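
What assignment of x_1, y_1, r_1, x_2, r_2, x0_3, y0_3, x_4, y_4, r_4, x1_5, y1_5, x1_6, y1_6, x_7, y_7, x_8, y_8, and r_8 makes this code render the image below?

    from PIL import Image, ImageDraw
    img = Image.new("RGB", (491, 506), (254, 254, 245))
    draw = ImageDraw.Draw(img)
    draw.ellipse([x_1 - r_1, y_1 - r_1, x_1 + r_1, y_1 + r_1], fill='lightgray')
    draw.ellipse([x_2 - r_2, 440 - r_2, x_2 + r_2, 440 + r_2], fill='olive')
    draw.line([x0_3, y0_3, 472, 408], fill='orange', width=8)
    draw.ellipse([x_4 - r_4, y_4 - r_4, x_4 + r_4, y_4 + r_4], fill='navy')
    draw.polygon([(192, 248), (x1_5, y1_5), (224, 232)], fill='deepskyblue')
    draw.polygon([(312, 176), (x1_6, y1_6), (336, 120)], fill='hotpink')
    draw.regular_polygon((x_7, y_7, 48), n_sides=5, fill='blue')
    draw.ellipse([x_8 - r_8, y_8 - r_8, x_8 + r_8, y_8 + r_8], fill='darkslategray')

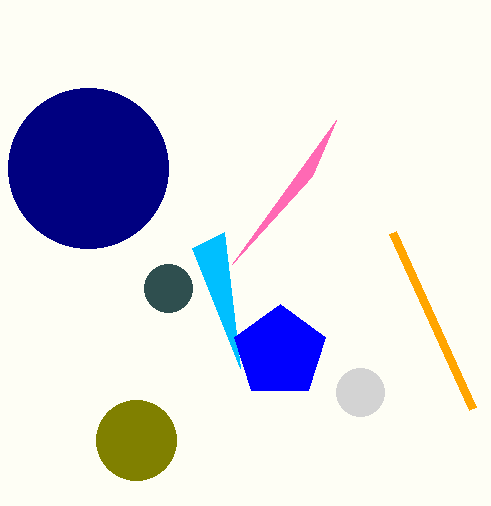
x_1 = 360, y_1 = 392, r_1 = 24, x_2 = 136, r_2 = 40, x0_3 = 392, y0_3 = 232, x_4 = 88, y_4 = 168, r_4 = 80, x1_5 = 240, y1_5 = 368, x1_6 = 232, y1_6 = 264, x_7 = 280, y_7 = 352, x_8 = 168, y_8 = 288, r_8 = 24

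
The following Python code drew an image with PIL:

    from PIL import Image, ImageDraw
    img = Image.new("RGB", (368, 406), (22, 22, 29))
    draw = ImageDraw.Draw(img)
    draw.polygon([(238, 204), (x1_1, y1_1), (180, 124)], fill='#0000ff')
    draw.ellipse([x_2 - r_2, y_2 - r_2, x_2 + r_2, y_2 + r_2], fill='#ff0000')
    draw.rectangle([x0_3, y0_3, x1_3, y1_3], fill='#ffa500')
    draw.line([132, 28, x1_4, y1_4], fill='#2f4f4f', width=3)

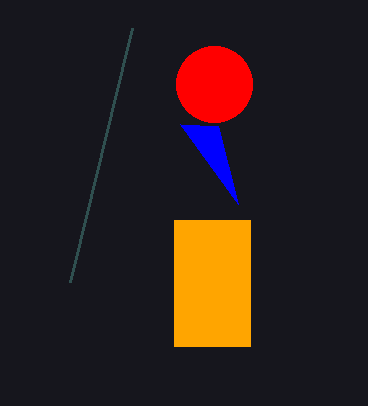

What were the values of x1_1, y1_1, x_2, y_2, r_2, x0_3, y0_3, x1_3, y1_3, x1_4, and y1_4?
x1_1 = 218
y1_1 = 126
x_2 = 214
y_2 = 84
r_2 = 38
x0_3 = 174
y0_3 = 220
x1_3 = 250
y1_3 = 346
x1_4 = 70
y1_4 = 282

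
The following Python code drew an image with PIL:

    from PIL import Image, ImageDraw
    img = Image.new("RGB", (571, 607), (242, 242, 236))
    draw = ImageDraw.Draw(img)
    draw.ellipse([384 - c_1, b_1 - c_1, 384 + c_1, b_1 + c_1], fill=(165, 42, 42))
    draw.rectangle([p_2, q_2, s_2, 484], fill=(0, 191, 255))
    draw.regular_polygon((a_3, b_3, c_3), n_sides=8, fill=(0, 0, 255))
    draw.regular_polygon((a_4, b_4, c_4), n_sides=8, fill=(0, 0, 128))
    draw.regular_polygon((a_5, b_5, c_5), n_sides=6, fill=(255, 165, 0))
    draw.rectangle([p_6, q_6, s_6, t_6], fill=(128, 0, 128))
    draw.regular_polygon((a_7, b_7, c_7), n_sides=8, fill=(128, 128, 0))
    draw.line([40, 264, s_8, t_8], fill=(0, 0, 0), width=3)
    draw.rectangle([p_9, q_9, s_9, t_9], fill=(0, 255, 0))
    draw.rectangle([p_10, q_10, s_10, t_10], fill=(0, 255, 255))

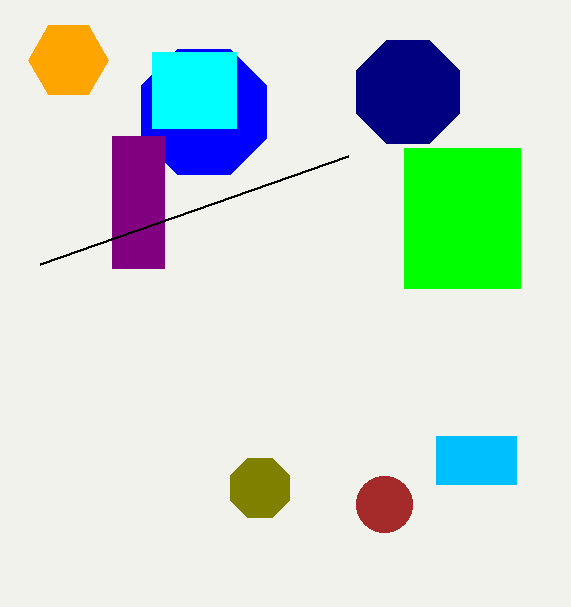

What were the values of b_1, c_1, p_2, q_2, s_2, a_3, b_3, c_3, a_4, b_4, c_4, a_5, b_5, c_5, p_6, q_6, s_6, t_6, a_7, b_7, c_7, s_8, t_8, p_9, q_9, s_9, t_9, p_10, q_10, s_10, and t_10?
b_1 = 504, c_1 = 28, p_2 = 436, q_2 = 436, s_2 = 516, a_3 = 204, b_3 = 112, c_3 = 68, a_4 = 408, b_4 = 92, c_4 = 56, a_5 = 68, b_5 = 60, c_5 = 40, p_6 = 112, q_6 = 136, s_6 = 164, t_6 = 268, a_7 = 260, b_7 = 488, c_7 = 32, s_8 = 348, t_8 = 156, p_9 = 404, q_9 = 148, s_9 = 520, t_9 = 288, p_10 = 152, q_10 = 52, s_10 = 236, t_10 = 128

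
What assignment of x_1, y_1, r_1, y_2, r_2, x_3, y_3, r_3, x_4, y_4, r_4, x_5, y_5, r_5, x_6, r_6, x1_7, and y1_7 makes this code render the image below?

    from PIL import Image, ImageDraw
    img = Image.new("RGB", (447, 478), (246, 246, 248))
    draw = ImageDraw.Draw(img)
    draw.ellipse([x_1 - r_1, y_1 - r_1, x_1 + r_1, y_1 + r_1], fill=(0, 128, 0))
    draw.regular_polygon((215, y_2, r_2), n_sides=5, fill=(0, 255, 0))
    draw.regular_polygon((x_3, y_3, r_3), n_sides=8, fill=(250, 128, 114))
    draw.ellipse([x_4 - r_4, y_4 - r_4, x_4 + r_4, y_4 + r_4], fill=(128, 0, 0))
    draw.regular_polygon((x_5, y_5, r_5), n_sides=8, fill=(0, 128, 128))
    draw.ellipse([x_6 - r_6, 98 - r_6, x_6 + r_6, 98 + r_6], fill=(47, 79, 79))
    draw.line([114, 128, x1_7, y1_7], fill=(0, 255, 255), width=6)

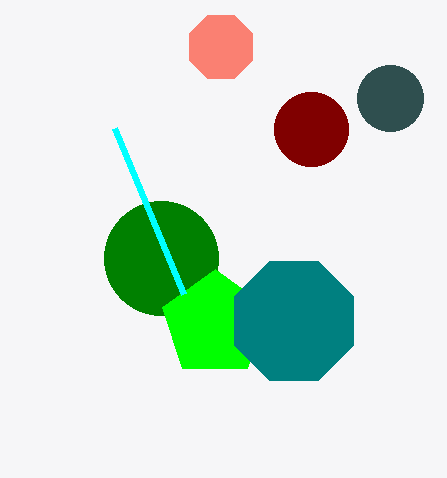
x_1 = 161; y_1 = 258; r_1 = 57; y_2 = 324; r_2 = 55; x_3 = 221; y_3 = 47; r_3 = 34; x_4 = 311; y_4 = 129; r_4 = 37; x_5 = 294; y_5 = 321; r_5 = 64; x_6 = 390; r_6 = 33; x1_7 = 183; y1_7 = 294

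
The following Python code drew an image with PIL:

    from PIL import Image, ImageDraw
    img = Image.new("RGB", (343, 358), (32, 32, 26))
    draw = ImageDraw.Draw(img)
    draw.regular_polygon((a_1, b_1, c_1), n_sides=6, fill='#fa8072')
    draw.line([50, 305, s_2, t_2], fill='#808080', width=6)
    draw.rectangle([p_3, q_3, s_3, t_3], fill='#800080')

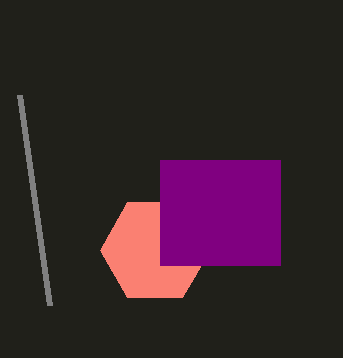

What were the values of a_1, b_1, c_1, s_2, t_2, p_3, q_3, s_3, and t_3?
a_1 = 155
b_1 = 250
c_1 = 55
s_2 = 20
t_2 = 95
p_3 = 160
q_3 = 160
s_3 = 280
t_3 = 265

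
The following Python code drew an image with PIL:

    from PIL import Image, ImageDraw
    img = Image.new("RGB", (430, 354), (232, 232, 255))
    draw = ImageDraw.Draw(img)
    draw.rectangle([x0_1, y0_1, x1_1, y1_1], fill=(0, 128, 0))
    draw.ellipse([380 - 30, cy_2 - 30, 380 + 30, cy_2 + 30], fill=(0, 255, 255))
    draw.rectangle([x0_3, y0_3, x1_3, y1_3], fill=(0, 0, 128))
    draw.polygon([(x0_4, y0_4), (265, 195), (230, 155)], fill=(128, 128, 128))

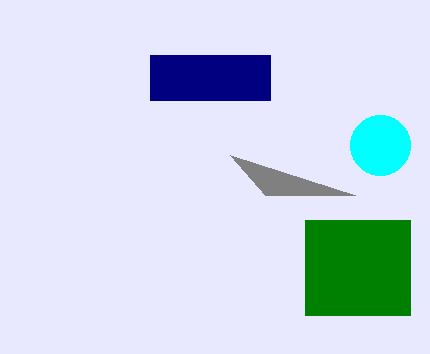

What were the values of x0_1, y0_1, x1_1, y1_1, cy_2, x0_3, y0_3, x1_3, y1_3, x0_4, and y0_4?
x0_1 = 305, y0_1 = 220, x1_1 = 410, y1_1 = 315, cy_2 = 145, x0_3 = 150, y0_3 = 55, x1_3 = 270, y1_3 = 100, x0_4 = 355, y0_4 = 195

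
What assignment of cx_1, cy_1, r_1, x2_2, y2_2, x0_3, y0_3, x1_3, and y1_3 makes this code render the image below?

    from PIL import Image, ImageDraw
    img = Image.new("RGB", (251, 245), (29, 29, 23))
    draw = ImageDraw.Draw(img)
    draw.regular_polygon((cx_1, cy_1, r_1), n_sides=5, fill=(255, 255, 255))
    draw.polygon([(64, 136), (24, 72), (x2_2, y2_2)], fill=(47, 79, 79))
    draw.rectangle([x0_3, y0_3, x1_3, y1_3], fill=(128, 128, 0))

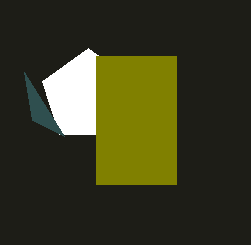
cx_1 = 88; cy_1 = 96; r_1 = 48; x2_2 = 32; y2_2 = 120; x0_3 = 96; y0_3 = 56; x1_3 = 176; y1_3 = 184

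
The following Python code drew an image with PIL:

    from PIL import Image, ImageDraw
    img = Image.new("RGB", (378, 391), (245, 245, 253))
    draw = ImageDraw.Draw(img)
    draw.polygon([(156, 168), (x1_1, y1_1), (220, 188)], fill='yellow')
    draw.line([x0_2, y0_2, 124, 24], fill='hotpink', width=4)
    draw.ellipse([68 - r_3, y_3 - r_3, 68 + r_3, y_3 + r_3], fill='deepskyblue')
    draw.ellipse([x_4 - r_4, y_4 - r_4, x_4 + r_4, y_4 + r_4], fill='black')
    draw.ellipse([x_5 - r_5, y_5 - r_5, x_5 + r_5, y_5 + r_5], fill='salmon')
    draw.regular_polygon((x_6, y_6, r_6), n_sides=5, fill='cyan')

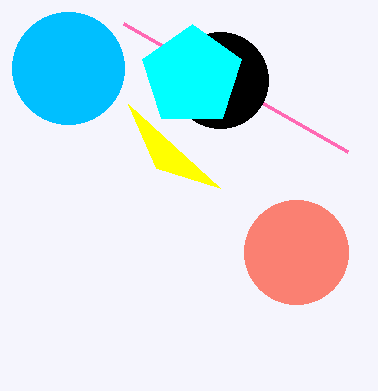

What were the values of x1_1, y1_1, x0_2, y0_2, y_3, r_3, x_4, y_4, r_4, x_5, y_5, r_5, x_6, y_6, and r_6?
x1_1 = 128; y1_1 = 104; x0_2 = 348; y0_2 = 152; y_3 = 68; r_3 = 56; x_4 = 220; y_4 = 80; r_4 = 48; x_5 = 296; y_5 = 252; r_5 = 52; x_6 = 192; y_6 = 76; r_6 = 52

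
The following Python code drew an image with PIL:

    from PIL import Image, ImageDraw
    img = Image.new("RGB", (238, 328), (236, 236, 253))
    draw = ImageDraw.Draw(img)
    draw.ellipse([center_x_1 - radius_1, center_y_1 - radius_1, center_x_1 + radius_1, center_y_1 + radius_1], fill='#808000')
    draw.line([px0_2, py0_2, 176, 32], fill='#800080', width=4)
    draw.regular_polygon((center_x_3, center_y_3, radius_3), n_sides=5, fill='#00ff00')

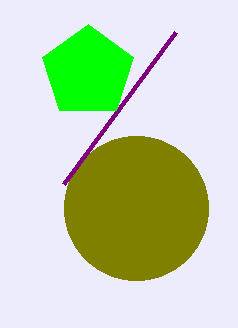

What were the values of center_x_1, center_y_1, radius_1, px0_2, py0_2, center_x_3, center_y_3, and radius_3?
center_x_1 = 136, center_y_1 = 208, radius_1 = 72, px0_2 = 64, py0_2 = 184, center_x_3 = 88, center_y_3 = 72, radius_3 = 48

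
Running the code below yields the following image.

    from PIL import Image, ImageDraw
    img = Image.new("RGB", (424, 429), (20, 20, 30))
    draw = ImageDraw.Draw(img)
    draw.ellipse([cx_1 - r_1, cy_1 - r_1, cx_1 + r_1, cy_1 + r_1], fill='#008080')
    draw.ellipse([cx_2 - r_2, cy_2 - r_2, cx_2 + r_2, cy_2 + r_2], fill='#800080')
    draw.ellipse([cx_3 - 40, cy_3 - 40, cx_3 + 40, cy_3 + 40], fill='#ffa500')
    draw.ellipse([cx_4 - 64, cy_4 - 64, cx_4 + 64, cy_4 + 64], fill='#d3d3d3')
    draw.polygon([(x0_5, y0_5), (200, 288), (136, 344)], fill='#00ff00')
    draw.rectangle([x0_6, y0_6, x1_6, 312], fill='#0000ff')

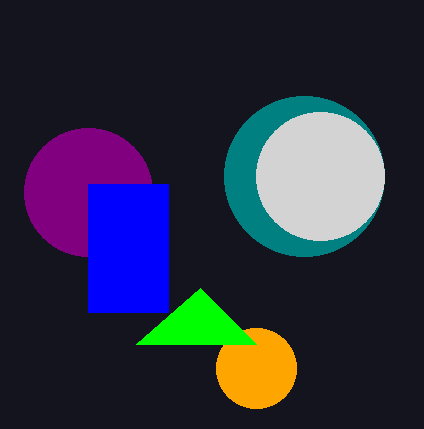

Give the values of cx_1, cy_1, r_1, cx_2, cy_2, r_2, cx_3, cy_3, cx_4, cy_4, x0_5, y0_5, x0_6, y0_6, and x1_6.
cx_1 = 304, cy_1 = 176, r_1 = 80, cx_2 = 88, cy_2 = 192, r_2 = 64, cx_3 = 256, cy_3 = 368, cx_4 = 320, cy_4 = 176, x0_5 = 256, y0_5 = 344, x0_6 = 88, y0_6 = 184, x1_6 = 168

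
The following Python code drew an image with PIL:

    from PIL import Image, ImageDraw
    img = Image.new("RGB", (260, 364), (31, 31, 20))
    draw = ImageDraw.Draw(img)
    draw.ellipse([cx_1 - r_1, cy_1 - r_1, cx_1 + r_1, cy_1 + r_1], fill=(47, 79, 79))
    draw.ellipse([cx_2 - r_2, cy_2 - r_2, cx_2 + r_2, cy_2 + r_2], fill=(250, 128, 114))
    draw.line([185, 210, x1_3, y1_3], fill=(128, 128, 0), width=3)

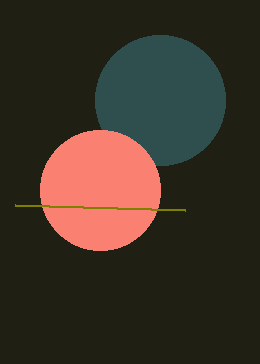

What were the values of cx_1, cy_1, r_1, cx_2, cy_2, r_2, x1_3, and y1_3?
cx_1 = 160; cy_1 = 100; r_1 = 65; cx_2 = 100; cy_2 = 190; r_2 = 60; x1_3 = 15; y1_3 = 205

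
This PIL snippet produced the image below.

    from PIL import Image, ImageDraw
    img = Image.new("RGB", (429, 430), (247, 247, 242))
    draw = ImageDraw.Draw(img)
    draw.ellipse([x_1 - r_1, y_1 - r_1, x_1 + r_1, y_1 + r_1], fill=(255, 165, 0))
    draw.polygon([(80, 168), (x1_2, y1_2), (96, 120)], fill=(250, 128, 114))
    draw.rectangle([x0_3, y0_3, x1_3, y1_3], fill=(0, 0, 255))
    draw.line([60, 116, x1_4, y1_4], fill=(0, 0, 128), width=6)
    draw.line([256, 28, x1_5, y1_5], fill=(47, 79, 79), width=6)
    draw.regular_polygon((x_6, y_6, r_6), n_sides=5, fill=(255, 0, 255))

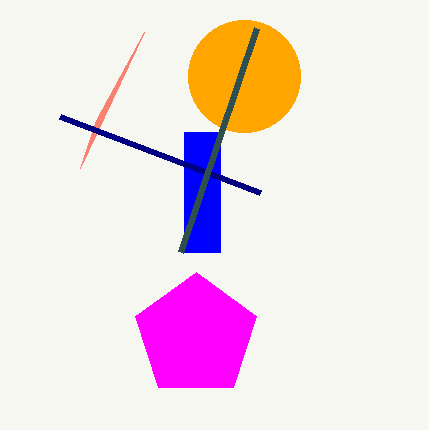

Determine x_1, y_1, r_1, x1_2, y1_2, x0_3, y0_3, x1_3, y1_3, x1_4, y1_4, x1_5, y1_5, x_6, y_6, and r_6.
x_1 = 244; y_1 = 76; r_1 = 56; x1_2 = 144; y1_2 = 32; x0_3 = 184; y0_3 = 132; x1_3 = 220; y1_3 = 252; x1_4 = 260; y1_4 = 192; x1_5 = 180; y1_5 = 252; x_6 = 196; y_6 = 336; r_6 = 64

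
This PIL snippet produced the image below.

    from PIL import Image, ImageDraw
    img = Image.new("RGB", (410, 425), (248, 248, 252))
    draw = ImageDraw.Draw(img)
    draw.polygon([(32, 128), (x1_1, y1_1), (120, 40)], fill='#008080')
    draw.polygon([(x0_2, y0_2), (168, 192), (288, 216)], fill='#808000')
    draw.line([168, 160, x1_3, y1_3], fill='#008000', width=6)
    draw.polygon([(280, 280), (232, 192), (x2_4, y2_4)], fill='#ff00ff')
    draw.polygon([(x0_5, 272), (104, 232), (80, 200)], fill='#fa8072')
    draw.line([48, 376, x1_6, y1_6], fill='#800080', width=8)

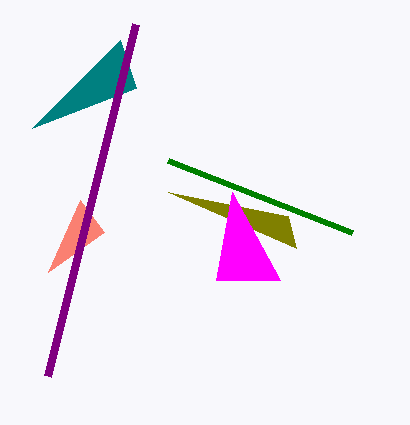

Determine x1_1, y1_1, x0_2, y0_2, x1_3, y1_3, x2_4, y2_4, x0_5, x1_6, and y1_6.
x1_1 = 136; y1_1 = 88; x0_2 = 296; y0_2 = 248; x1_3 = 352; y1_3 = 232; x2_4 = 216; y2_4 = 280; x0_5 = 48; x1_6 = 136; y1_6 = 24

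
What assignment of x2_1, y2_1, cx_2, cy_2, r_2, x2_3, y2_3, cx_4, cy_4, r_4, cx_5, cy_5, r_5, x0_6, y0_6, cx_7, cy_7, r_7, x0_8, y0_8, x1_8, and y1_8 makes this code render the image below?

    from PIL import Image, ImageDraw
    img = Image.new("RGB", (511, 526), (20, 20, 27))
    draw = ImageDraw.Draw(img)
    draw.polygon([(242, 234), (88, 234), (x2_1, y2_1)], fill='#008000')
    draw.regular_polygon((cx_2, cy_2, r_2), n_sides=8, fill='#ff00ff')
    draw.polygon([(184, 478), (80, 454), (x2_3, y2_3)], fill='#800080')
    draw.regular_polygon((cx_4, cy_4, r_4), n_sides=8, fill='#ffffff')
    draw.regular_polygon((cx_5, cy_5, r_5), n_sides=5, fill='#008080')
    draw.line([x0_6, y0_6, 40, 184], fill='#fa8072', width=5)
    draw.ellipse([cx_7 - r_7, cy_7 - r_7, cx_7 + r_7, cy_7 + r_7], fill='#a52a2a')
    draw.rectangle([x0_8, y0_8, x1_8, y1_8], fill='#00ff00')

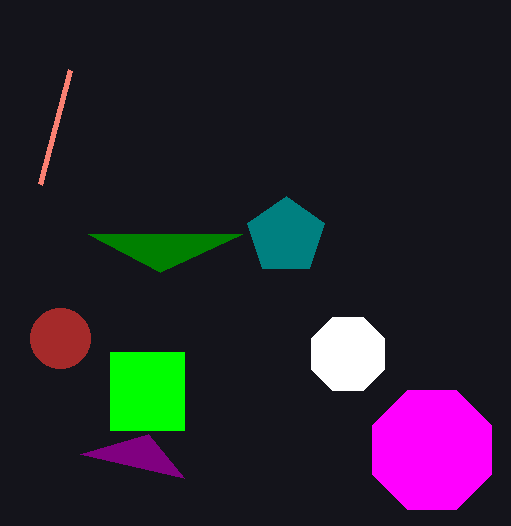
x2_1 = 160
y2_1 = 272
cx_2 = 432
cy_2 = 450
r_2 = 64
x2_3 = 148
y2_3 = 434
cx_4 = 348
cy_4 = 354
r_4 = 40
cx_5 = 286
cy_5 = 236
r_5 = 40
x0_6 = 70
y0_6 = 70
cx_7 = 60
cy_7 = 338
r_7 = 30
x0_8 = 110
y0_8 = 352
x1_8 = 184
y1_8 = 430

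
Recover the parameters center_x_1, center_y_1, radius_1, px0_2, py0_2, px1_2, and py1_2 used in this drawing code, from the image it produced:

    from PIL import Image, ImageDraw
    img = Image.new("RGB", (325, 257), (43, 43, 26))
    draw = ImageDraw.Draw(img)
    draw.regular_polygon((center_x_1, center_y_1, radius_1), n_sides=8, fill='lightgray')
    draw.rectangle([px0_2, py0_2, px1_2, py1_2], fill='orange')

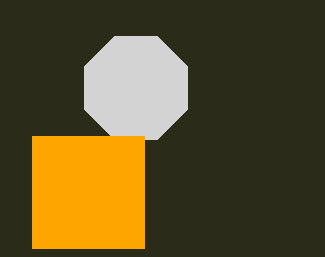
center_x_1 = 136, center_y_1 = 88, radius_1 = 56, px0_2 = 32, py0_2 = 136, px1_2 = 144, py1_2 = 248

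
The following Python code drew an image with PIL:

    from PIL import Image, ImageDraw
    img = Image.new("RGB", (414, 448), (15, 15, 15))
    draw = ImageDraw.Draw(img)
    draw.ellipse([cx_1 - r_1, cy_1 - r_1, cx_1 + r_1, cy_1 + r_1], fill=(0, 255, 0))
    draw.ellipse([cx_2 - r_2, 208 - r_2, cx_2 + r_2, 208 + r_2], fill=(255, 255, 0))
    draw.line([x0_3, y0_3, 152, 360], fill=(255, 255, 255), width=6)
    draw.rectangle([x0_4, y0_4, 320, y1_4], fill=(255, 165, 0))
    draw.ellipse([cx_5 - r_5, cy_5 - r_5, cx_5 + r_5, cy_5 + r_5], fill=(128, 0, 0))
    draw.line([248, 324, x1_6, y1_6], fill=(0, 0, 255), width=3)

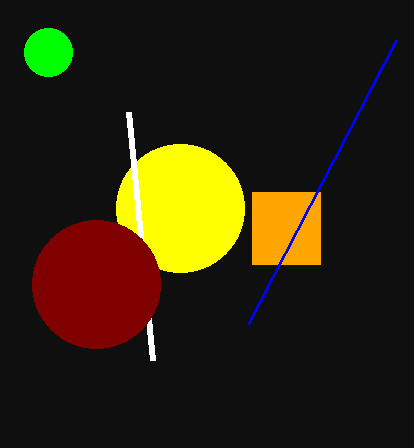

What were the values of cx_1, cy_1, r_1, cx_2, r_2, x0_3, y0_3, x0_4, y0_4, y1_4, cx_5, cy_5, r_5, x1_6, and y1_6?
cx_1 = 48, cy_1 = 52, r_1 = 24, cx_2 = 180, r_2 = 64, x0_3 = 128, y0_3 = 112, x0_4 = 252, y0_4 = 192, y1_4 = 264, cx_5 = 96, cy_5 = 284, r_5 = 64, x1_6 = 396, y1_6 = 40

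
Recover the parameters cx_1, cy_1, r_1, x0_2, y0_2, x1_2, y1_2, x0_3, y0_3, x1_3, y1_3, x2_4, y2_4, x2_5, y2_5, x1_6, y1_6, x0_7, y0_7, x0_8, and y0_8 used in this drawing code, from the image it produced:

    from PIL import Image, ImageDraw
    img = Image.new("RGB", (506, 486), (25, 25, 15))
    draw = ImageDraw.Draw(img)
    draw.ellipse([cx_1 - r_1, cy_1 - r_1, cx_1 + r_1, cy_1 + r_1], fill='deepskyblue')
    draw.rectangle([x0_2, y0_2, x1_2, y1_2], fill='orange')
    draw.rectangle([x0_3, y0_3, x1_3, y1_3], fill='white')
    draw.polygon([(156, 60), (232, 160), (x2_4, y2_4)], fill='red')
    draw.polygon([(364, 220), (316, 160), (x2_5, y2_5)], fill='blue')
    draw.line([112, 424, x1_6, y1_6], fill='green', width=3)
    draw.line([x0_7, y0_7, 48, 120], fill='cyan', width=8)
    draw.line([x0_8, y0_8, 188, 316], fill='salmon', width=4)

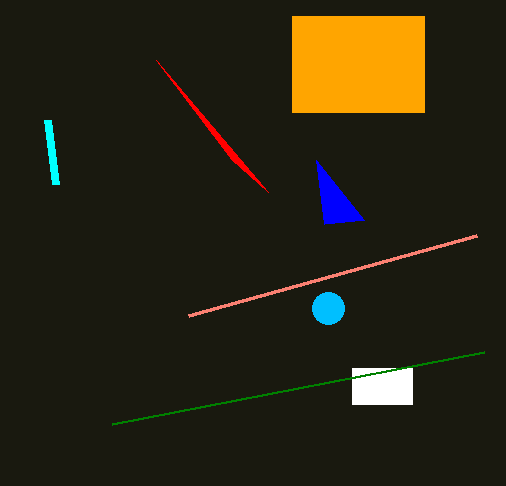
cx_1 = 328; cy_1 = 308; r_1 = 16; x0_2 = 292; y0_2 = 16; x1_2 = 424; y1_2 = 112; x0_3 = 352; y0_3 = 368; x1_3 = 412; y1_3 = 404; x2_4 = 268; y2_4 = 192; x2_5 = 324; y2_5 = 224; x1_6 = 484; y1_6 = 352; x0_7 = 56; y0_7 = 184; x0_8 = 476; y0_8 = 236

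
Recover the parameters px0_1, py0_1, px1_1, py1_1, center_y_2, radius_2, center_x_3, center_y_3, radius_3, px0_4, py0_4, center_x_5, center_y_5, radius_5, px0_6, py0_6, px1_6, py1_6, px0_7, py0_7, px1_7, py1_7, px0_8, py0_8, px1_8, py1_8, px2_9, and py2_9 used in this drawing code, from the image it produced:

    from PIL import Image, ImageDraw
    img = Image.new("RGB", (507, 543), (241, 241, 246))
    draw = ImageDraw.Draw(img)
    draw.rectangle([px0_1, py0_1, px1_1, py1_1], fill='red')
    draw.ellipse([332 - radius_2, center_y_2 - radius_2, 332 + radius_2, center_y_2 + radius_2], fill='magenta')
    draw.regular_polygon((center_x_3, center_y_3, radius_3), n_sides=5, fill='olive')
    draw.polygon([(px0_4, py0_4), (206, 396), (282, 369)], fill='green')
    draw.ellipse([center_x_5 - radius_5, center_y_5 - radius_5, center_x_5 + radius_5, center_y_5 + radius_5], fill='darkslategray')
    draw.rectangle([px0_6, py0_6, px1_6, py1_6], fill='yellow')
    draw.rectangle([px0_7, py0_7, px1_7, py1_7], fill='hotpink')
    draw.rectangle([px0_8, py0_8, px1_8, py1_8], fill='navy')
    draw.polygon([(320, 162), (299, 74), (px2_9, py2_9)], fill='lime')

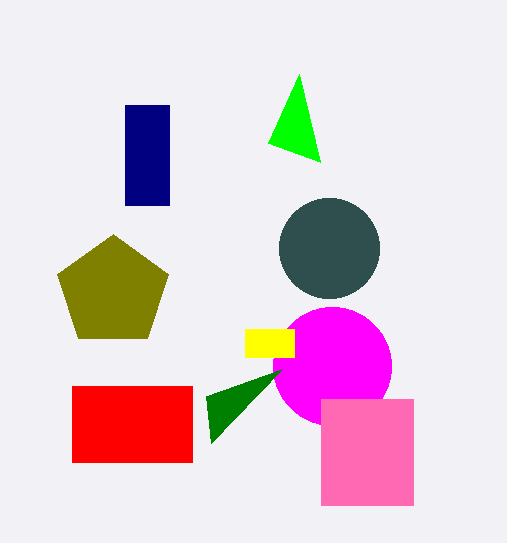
px0_1 = 72, py0_1 = 386, px1_1 = 192, py1_1 = 462, center_y_2 = 366, radius_2 = 59, center_x_3 = 113, center_y_3 = 292, radius_3 = 58, px0_4 = 211, py0_4 = 443, center_x_5 = 329, center_y_5 = 248, radius_5 = 50, px0_6 = 245, py0_6 = 329, px1_6 = 294, py1_6 = 357, px0_7 = 321, py0_7 = 399, px1_7 = 413, py1_7 = 505, px0_8 = 125, py0_8 = 105, px1_8 = 169, py1_8 = 205, px2_9 = 268, py2_9 = 143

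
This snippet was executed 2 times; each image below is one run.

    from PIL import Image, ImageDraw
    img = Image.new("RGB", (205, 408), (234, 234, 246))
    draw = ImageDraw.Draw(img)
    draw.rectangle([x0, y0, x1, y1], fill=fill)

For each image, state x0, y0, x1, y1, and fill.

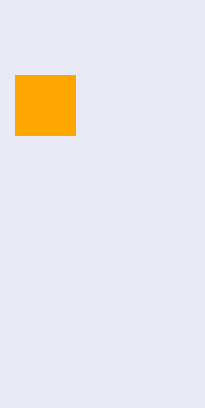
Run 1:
x0 = 15; y0 = 75; x1 = 75; y1 = 135; fill = 'orange'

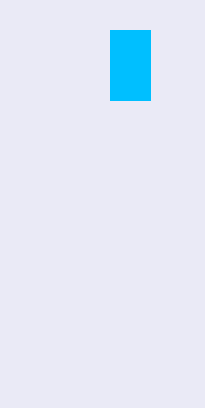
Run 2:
x0 = 110
y0 = 30
x1 = 150
y1 = 100
fill = 'deepskyblue'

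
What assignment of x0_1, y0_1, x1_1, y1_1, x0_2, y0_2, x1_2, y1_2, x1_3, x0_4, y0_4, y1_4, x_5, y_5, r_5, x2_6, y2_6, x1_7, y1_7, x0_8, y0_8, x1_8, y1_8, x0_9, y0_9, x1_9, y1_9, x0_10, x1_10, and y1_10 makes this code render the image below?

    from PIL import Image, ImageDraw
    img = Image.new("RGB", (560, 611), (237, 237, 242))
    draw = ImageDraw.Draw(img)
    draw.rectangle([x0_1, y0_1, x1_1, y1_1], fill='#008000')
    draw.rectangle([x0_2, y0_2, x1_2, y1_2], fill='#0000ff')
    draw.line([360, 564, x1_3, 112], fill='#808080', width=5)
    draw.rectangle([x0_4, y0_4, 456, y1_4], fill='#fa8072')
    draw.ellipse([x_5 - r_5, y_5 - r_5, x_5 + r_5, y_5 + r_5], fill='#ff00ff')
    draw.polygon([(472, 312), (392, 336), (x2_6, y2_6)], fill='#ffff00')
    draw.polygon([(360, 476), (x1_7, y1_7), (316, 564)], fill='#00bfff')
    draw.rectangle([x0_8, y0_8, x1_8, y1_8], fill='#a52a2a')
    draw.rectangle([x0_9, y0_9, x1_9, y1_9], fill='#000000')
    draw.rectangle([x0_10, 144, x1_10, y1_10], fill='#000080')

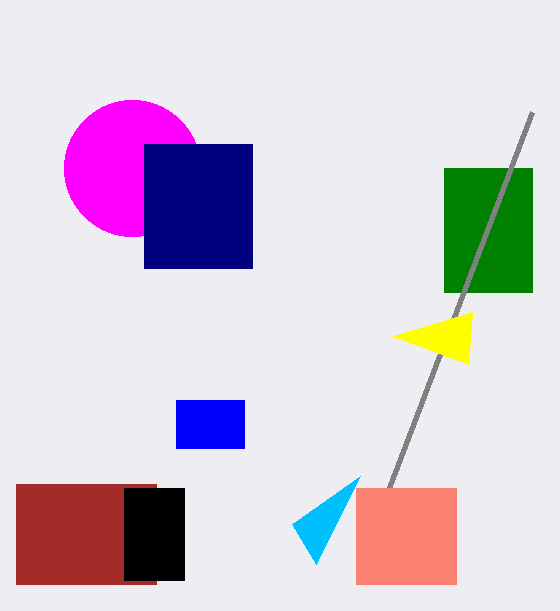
x0_1 = 444; y0_1 = 168; x1_1 = 532; y1_1 = 292; x0_2 = 176; y0_2 = 400; x1_2 = 244; y1_2 = 448; x1_3 = 532; x0_4 = 356; y0_4 = 488; y1_4 = 584; x_5 = 132; y_5 = 168; r_5 = 68; x2_6 = 468; y2_6 = 364; x1_7 = 292; y1_7 = 524; x0_8 = 16; y0_8 = 484; x1_8 = 156; y1_8 = 584; x0_9 = 124; y0_9 = 488; x1_9 = 184; y1_9 = 580; x0_10 = 144; x1_10 = 252; y1_10 = 268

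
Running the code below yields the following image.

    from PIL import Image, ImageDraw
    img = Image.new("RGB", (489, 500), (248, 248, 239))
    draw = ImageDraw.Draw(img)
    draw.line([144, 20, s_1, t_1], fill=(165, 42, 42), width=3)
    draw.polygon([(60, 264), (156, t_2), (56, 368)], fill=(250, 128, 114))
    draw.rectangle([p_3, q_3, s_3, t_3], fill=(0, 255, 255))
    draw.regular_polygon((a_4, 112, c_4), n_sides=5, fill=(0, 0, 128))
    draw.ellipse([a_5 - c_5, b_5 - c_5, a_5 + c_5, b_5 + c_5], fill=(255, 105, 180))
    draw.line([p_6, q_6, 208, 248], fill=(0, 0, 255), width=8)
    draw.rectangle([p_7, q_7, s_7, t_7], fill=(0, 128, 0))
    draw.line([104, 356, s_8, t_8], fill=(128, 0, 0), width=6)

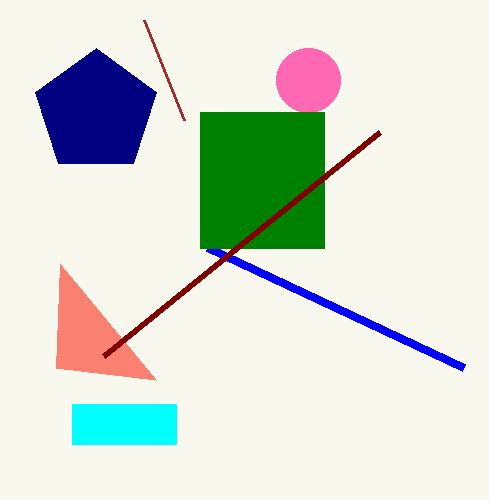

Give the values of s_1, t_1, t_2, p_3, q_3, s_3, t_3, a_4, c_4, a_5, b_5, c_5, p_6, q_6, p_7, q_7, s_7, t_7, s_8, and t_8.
s_1 = 184
t_1 = 120
t_2 = 380
p_3 = 72
q_3 = 404
s_3 = 176
t_3 = 444
a_4 = 96
c_4 = 64
a_5 = 308
b_5 = 80
c_5 = 32
p_6 = 464
q_6 = 368
p_7 = 200
q_7 = 112
s_7 = 324
t_7 = 248
s_8 = 380
t_8 = 132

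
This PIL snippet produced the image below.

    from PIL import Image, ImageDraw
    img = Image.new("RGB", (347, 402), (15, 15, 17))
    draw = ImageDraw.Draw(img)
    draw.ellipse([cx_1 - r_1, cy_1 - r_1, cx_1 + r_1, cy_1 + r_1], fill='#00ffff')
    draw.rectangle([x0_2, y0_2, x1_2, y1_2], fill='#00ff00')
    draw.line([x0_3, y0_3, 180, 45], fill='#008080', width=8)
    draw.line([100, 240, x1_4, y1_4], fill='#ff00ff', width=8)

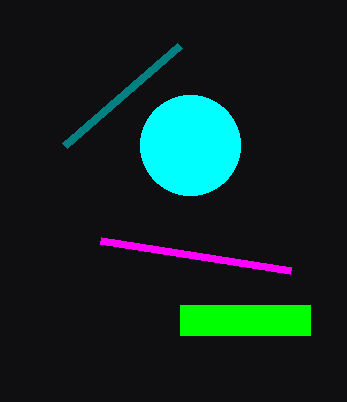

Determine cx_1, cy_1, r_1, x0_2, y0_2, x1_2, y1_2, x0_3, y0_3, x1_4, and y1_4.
cx_1 = 190
cy_1 = 145
r_1 = 50
x0_2 = 180
y0_2 = 305
x1_2 = 310
y1_2 = 335
x0_3 = 65
y0_3 = 145
x1_4 = 290
y1_4 = 270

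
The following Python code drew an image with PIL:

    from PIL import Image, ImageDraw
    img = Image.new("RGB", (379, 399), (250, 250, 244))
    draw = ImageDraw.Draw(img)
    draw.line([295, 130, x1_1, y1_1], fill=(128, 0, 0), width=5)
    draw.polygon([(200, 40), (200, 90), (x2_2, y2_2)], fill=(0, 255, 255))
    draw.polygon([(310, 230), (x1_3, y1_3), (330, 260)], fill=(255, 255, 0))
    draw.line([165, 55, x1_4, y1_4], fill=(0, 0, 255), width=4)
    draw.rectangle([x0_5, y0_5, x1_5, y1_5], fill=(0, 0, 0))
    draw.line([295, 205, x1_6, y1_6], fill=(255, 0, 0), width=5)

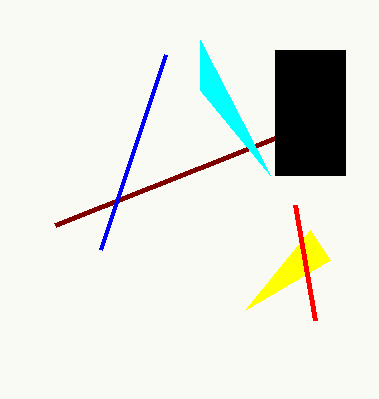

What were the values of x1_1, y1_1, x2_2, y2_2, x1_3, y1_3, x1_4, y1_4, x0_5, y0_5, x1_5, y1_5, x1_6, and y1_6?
x1_1 = 55; y1_1 = 225; x2_2 = 270; y2_2 = 175; x1_3 = 245; y1_3 = 310; x1_4 = 100; y1_4 = 250; x0_5 = 275; y0_5 = 50; x1_5 = 345; y1_5 = 175; x1_6 = 315; y1_6 = 320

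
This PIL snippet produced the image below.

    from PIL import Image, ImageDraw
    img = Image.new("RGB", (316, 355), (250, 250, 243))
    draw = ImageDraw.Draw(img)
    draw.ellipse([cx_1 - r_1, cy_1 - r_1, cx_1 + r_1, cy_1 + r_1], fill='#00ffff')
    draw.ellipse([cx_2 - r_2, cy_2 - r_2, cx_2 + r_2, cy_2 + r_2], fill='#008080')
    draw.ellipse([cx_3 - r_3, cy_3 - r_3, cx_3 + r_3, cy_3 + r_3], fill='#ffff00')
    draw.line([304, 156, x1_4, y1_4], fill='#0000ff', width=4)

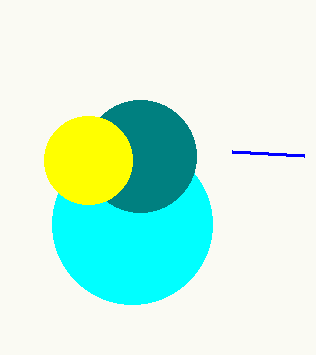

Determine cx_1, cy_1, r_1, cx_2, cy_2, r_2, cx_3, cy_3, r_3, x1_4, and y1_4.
cx_1 = 132; cy_1 = 224; r_1 = 80; cx_2 = 140; cy_2 = 156; r_2 = 56; cx_3 = 88; cy_3 = 160; r_3 = 44; x1_4 = 232; y1_4 = 152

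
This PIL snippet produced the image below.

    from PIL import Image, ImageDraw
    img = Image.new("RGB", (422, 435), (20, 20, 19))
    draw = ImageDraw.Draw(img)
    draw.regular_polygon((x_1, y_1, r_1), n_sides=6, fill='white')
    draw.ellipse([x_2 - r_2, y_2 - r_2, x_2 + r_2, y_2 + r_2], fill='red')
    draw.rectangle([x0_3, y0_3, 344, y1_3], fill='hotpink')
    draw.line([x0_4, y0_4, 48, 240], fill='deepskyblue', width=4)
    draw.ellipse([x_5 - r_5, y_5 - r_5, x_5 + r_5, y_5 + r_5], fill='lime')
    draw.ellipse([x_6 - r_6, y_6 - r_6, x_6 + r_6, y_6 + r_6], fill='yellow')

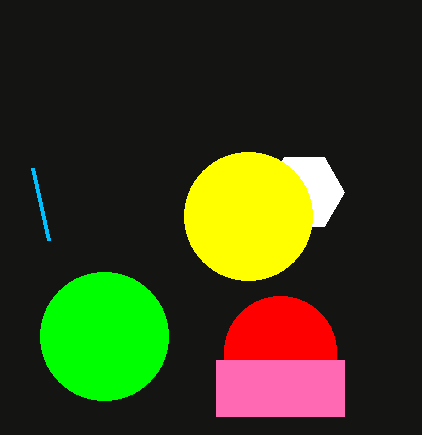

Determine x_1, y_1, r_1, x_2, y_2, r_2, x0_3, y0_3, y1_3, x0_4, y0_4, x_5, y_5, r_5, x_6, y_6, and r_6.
x_1 = 304, y_1 = 192, r_1 = 40, x_2 = 280, y_2 = 352, r_2 = 56, x0_3 = 216, y0_3 = 360, y1_3 = 416, x0_4 = 32, y0_4 = 168, x_5 = 104, y_5 = 336, r_5 = 64, x_6 = 248, y_6 = 216, r_6 = 64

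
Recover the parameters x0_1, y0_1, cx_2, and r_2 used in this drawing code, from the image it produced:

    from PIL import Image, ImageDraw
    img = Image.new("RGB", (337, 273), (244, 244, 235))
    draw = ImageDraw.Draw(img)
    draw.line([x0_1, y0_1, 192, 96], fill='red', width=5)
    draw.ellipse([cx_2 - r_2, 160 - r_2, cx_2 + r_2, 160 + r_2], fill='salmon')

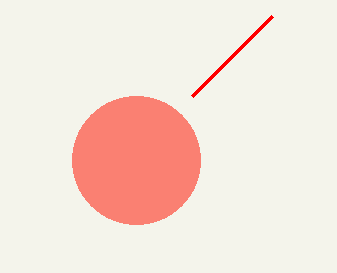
x0_1 = 272; y0_1 = 16; cx_2 = 136; r_2 = 64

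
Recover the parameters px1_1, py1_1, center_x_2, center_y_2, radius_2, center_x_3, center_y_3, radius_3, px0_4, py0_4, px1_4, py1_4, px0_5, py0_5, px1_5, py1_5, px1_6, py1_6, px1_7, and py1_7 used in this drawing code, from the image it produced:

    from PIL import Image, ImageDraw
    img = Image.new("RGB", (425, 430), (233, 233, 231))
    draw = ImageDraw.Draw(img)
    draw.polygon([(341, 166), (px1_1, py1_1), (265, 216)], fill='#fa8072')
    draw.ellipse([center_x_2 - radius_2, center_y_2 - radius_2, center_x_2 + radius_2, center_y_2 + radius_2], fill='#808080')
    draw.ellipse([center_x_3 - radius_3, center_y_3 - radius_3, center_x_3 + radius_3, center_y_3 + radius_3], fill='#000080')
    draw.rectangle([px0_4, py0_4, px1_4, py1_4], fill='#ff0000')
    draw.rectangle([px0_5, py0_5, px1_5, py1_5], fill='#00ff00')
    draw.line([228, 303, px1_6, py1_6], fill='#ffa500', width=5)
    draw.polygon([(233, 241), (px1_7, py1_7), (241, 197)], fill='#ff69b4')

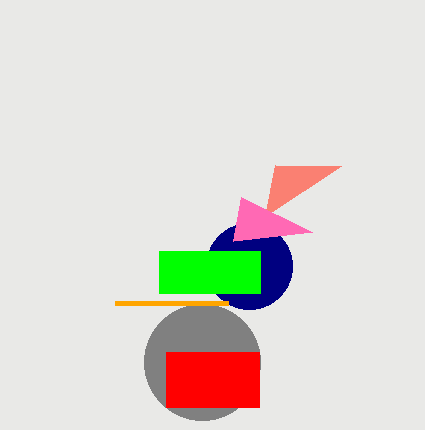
px1_1 = 275, py1_1 = 165, center_x_2 = 202, center_y_2 = 362, radius_2 = 58, center_x_3 = 249, center_y_3 = 266, radius_3 = 43, px0_4 = 166, py0_4 = 352, px1_4 = 259, py1_4 = 407, px0_5 = 159, py0_5 = 251, px1_5 = 260, py1_5 = 293, px1_6 = 115, py1_6 = 303, px1_7 = 312, py1_7 = 232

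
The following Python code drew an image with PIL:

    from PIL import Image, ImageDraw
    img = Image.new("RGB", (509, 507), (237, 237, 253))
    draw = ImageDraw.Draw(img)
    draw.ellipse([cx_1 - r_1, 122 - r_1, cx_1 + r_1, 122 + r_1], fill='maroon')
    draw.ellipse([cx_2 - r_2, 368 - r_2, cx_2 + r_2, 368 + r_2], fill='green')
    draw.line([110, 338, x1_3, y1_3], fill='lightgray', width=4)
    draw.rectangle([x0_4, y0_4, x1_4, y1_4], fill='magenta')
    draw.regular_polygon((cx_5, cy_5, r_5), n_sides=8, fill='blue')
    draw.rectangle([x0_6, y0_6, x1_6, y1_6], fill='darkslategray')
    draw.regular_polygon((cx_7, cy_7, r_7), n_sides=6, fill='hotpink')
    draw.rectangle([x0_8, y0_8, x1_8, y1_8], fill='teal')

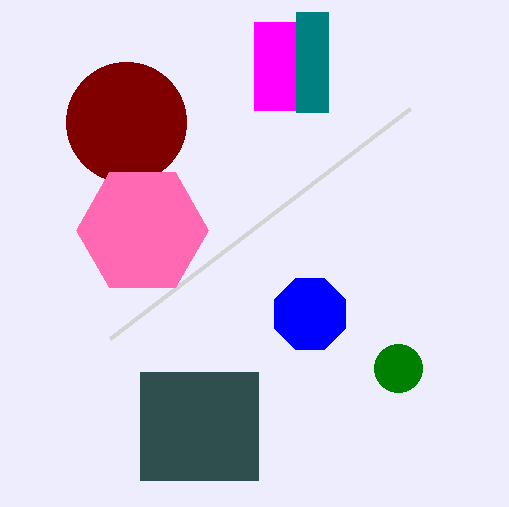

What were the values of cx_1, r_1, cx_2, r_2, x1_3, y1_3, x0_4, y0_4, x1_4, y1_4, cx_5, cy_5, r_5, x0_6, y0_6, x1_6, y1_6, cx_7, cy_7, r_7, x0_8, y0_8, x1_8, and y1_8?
cx_1 = 126
r_1 = 60
cx_2 = 398
r_2 = 24
x1_3 = 410
y1_3 = 108
x0_4 = 254
y0_4 = 22
x1_4 = 296
y1_4 = 110
cx_5 = 310
cy_5 = 314
r_5 = 38
x0_6 = 140
y0_6 = 372
x1_6 = 258
y1_6 = 480
cx_7 = 142
cy_7 = 230
r_7 = 66
x0_8 = 296
y0_8 = 12
x1_8 = 328
y1_8 = 112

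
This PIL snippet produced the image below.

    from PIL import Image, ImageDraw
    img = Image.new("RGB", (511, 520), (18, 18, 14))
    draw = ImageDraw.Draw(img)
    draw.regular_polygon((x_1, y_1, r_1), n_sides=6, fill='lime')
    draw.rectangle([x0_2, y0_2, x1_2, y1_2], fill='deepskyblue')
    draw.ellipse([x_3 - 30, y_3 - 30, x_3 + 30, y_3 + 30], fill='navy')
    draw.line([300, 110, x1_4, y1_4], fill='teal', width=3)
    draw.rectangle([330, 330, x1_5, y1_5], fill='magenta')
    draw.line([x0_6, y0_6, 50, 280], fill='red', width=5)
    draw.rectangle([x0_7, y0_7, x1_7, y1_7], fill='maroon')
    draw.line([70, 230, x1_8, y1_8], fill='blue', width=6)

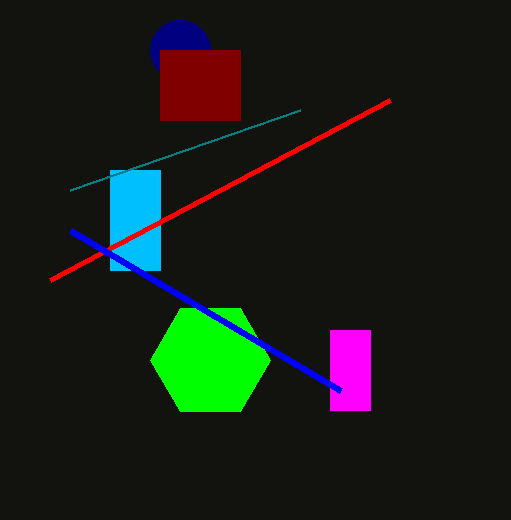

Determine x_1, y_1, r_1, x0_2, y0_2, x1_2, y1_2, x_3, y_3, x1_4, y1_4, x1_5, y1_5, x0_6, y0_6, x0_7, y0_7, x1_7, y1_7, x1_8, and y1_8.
x_1 = 210, y_1 = 360, r_1 = 60, x0_2 = 110, y0_2 = 170, x1_2 = 160, y1_2 = 270, x_3 = 180, y_3 = 50, x1_4 = 70, y1_4 = 190, x1_5 = 370, y1_5 = 410, x0_6 = 390, y0_6 = 100, x0_7 = 160, y0_7 = 50, x1_7 = 240, y1_7 = 120, x1_8 = 340, y1_8 = 390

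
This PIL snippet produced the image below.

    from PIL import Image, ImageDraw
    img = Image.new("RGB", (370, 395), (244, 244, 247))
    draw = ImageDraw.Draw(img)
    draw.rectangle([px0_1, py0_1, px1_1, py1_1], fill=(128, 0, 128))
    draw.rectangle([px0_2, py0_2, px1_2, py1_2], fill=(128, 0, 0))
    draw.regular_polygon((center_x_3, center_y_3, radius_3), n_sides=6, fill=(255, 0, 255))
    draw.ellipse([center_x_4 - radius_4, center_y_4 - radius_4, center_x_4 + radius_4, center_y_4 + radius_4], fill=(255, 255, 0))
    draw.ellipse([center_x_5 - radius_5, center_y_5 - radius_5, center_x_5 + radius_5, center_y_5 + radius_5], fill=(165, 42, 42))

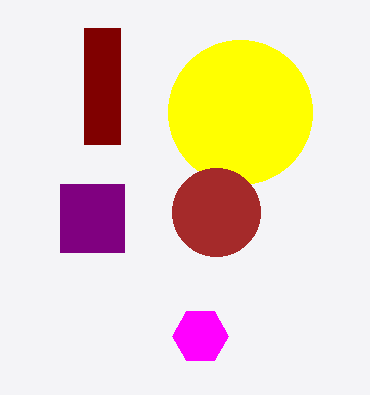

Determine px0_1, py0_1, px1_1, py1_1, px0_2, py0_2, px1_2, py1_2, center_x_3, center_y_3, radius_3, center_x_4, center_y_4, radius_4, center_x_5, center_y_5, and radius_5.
px0_1 = 60; py0_1 = 184; px1_1 = 124; py1_1 = 252; px0_2 = 84; py0_2 = 28; px1_2 = 120; py1_2 = 144; center_x_3 = 200; center_y_3 = 336; radius_3 = 28; center_x_4 = 240; center_y_4 = 112; radius_4 = 72; center_x_5 = 216; center_y_5 = 212; radius_5 = 44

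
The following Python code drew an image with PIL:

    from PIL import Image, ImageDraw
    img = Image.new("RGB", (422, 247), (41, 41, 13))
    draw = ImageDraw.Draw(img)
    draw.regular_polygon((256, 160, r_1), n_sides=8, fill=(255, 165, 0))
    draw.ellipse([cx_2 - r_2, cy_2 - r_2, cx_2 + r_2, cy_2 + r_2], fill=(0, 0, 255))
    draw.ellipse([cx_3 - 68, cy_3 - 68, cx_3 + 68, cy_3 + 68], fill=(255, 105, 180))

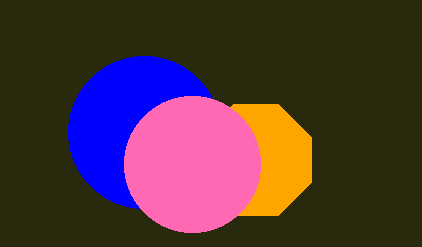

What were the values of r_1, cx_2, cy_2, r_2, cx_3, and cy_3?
r_1 = 60
cx_2 = 144
cy_2 = 132
r_2 = 76
cx_3 = 192
cy_3 = 164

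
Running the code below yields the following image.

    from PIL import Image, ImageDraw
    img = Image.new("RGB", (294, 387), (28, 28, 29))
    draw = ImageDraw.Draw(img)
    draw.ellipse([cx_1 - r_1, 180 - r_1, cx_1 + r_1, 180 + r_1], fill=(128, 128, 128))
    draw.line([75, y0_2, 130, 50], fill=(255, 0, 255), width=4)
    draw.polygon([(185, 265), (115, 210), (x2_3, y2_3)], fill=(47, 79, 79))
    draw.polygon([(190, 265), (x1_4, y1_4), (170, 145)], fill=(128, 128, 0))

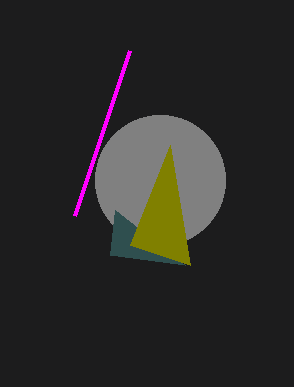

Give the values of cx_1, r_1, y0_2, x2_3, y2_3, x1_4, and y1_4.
cx_1 = 160; r_1 = 65; y0_2 = 215; x2_3 = 110; y2_3 = 255; x1_4 = 130; y1_4 = 245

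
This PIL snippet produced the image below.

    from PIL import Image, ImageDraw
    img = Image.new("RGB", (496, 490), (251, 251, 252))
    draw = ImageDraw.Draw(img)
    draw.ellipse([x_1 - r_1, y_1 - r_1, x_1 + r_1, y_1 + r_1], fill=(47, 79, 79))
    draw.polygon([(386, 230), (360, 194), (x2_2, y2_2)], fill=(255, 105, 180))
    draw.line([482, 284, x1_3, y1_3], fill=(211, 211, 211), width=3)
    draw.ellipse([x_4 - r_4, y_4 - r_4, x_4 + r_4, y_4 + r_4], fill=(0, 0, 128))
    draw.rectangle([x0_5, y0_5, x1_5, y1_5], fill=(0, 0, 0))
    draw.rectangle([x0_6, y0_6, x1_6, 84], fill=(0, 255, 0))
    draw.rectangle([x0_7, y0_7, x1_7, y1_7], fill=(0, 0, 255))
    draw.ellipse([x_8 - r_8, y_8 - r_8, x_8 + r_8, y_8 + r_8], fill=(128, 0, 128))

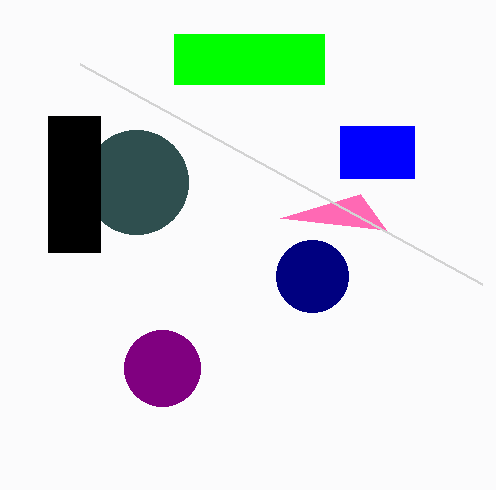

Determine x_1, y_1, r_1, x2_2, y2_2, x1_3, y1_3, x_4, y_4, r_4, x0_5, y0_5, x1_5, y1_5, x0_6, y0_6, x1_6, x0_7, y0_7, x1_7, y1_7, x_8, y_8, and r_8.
x_1 = 136
y_1 = 182
r_1 = 52
x2_2 = 280
y2_2 = 218
x1_3 = 80
y1_3 = 64
x_4 = 312
y_4 = 276
r_4 = 36
x0_5 = 48
y0_5 = 116
x1_5 = 100
y1_5 = 252
x0_6 = 174
y0_6 = 34
x1_6 = 324
x0_7 = 340
y0_7 = 126
x1_7 = 414
y1_7 = 178
x_8 = 162
y_8 = 368
r_8 = 38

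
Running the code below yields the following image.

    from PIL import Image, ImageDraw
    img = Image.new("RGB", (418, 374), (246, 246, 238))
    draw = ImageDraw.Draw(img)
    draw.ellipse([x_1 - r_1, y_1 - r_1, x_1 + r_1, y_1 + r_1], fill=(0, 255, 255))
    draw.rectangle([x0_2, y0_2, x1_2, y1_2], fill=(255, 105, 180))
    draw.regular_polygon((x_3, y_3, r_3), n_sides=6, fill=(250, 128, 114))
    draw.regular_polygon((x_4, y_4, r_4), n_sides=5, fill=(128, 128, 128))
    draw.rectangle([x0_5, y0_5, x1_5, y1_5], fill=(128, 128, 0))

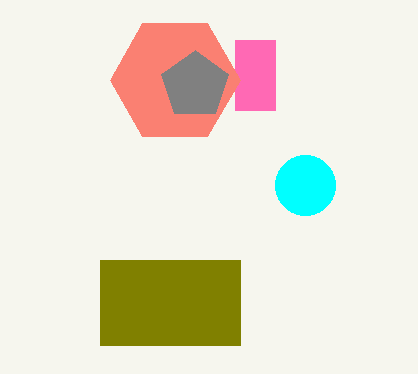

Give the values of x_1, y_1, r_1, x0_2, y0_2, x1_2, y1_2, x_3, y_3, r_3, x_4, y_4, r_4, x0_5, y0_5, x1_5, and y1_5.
x_1 = 305; y_1 = 185; r_1 = 30; x0_2 = 235; y0_2 = 40; x1_2 = 275; y1_2 = 110; x_3 = 175; y_3 = 80; r_3 = 65; x_4 = 195; y_4 = 85; r_4 = 35; x0_5 = 100; y0_5 = 260; x1_5 = 240; y1_5 = 345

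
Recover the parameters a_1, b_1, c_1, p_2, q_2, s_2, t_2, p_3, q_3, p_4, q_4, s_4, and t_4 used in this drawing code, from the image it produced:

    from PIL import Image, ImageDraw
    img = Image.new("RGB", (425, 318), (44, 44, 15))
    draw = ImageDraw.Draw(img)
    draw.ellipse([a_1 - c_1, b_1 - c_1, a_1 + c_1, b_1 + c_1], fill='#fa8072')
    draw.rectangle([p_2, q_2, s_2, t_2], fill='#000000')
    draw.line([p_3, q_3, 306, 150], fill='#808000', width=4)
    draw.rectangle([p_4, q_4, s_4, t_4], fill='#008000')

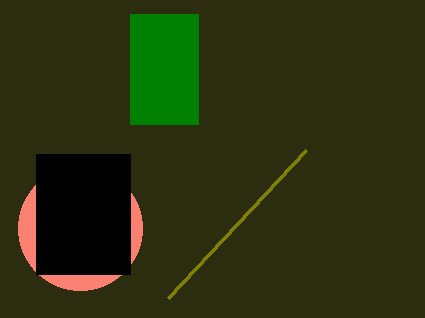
a_1 = 80
b_1 = 228
c_1 = 62
p_2 = 36
q_2 = 154
s_2 = 130
t_2 = 274
p_3 = 168
q_3 = 298
p_4 = 130
q_4 = 14
s_4 = 198
t_4 = 124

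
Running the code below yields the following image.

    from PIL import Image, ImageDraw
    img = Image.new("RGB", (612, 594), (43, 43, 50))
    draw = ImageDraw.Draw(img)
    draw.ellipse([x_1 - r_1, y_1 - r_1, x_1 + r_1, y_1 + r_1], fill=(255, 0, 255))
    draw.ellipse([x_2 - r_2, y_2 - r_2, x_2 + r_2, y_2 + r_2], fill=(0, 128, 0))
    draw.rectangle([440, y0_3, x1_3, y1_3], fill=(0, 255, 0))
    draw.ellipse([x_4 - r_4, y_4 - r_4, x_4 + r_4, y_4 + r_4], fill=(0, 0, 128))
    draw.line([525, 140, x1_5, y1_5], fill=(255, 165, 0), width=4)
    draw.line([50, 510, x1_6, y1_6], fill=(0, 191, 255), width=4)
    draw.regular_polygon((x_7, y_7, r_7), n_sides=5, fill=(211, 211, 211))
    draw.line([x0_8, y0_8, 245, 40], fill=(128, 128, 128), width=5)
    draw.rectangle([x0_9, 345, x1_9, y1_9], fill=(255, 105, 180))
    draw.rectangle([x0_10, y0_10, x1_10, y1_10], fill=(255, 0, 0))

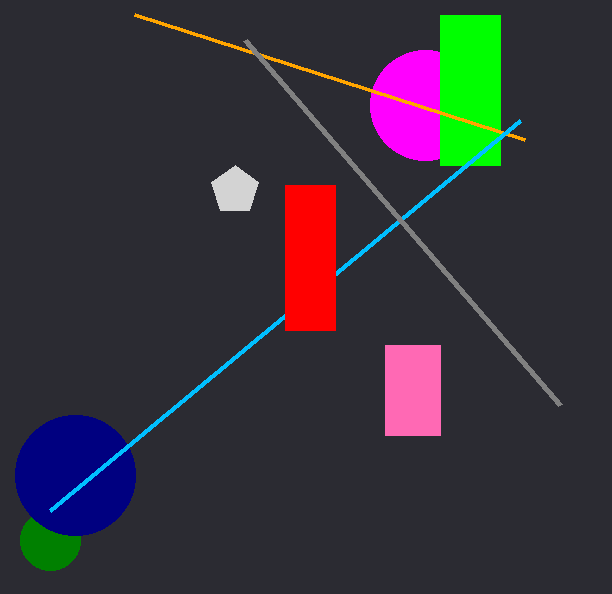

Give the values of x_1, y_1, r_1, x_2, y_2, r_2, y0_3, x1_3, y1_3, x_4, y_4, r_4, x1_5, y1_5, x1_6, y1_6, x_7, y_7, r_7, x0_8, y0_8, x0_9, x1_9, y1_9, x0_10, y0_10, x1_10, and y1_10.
x_1 = 425, y_1 = 105, r_1 = 55, x_2 = 50, y_2 = 540, r_2 = 30, y0_3 = 15, x1_3 = 500, y1_3 = 165, x_4 = 75, y_4 = 475, r_4 = 60, x1_5 = 135, y1_5 = 15, x1_6 = 520, y1_6 = 120, x_7 = 235, y_7 = 190, r_7 = 25, x0_8 = 560, y0_8 = 405, x0_9 = 385, x1_9 = 440, y1_9 = 435, x0_10 = 285, y0_10 = 185, x1_10 = 335, y1_10 = 330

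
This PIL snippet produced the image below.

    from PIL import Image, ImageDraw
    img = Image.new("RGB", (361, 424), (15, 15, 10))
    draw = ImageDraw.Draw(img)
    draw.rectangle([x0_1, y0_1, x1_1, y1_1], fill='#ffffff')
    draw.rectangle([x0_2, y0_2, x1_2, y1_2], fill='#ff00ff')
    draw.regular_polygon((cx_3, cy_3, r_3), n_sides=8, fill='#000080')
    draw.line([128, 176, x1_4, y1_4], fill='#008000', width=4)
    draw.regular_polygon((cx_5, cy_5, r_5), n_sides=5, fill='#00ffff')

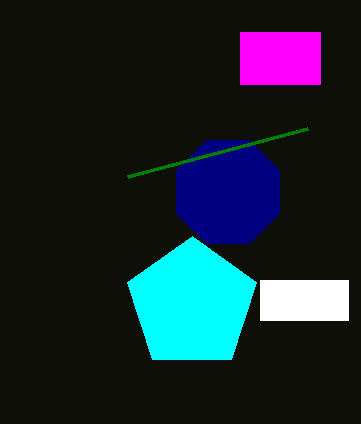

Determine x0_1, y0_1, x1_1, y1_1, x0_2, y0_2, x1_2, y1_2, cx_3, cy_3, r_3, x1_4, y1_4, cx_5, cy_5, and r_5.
x0_1 = 260
y0_1 = 280
x1_1 = 348
y1_1 = 320
x0_2 = 240
y0_2 = 32
x1_2 = 320
y1_2 = 84
cx_3 = 228
cy_3 = 192
r_3 = 56
x1_4 = 308
y1_4 = 128
cx_5 = 192
cy_5 = 304
r_5 = 68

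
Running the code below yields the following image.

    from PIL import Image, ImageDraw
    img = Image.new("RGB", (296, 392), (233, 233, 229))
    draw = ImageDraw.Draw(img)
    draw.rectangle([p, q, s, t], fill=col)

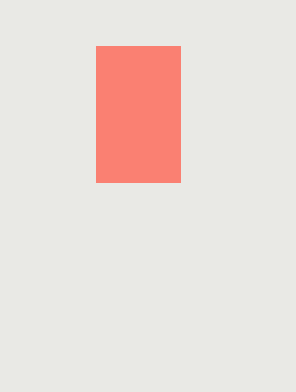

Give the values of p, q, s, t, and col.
p = 96
q = 46
s = 180
t = 182
col = 'salmon'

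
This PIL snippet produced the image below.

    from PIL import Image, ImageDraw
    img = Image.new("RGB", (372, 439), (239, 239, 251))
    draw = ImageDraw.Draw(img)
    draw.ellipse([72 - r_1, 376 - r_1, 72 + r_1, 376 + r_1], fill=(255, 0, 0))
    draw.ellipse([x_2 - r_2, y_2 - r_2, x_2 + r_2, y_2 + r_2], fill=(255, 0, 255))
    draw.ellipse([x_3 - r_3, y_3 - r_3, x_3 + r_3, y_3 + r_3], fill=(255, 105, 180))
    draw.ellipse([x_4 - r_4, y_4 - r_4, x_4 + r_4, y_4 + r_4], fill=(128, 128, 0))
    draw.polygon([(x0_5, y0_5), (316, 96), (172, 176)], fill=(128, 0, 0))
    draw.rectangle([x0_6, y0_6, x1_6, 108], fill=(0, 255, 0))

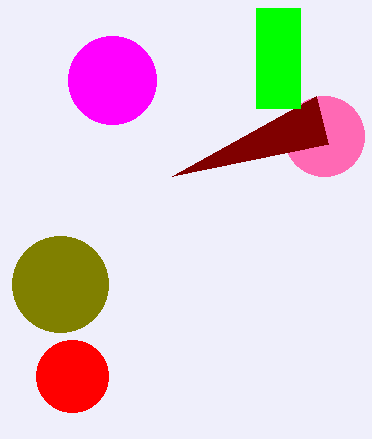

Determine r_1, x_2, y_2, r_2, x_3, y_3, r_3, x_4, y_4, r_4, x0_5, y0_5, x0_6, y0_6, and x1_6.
r_1 = 36; x_2 = 112; y_2 = 80; r_2 = 44; x_3 = 324; y_3 = 136; r_3 = 40; x_4 = 60; y_4 = 284; r_4 = 48; x0_5 = 328; y0_5 = 144; x0_6 = 256; y0_6 = 8; x1_6 = 300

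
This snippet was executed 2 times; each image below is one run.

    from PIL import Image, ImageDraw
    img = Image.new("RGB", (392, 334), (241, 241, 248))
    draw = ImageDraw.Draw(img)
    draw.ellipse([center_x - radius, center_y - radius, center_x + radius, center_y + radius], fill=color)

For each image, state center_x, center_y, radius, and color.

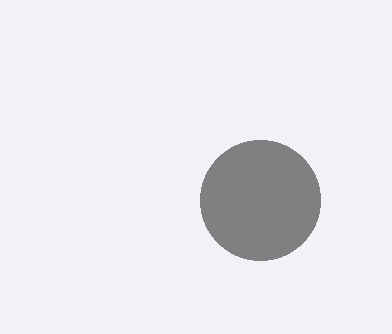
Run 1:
center_x = 260; center_y = 200; radius = 60; color = 'gray'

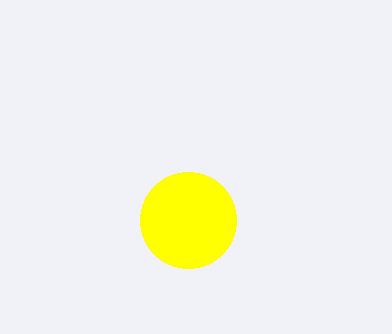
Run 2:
center_x = 188; center_y = 220; radius = 48; color = 'yellow'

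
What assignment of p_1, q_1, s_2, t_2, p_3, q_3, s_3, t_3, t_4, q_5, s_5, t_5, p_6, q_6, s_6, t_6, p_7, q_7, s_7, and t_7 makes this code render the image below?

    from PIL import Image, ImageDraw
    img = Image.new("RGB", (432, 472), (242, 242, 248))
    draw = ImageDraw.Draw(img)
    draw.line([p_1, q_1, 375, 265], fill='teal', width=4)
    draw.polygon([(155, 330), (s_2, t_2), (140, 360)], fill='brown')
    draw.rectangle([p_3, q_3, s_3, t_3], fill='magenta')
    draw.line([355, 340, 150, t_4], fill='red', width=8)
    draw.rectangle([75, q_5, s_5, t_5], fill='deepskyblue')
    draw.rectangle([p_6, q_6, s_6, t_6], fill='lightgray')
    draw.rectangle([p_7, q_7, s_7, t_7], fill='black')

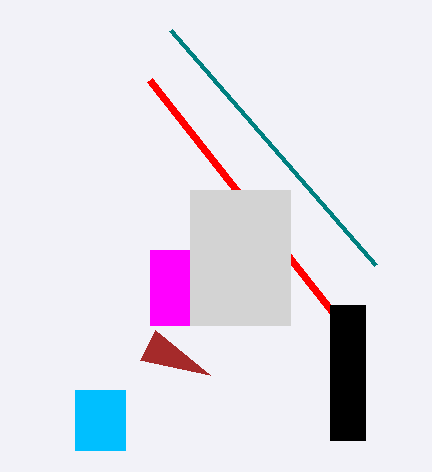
p_1 = 170, q_1 = 30, s_2 = 210, t_2 = 375, p_3 = 150, q_3 = 250, s_3 = 190, t_3 = 325, t_4 = 80, q_5 = 390, s_5 = 125, t_5 = 450, p_6 = 190, q_6 = 190, s_6 = 290, t_6 = 325, p_7 = 330, q_7 = 305, s_7 = 365, t_7 = 440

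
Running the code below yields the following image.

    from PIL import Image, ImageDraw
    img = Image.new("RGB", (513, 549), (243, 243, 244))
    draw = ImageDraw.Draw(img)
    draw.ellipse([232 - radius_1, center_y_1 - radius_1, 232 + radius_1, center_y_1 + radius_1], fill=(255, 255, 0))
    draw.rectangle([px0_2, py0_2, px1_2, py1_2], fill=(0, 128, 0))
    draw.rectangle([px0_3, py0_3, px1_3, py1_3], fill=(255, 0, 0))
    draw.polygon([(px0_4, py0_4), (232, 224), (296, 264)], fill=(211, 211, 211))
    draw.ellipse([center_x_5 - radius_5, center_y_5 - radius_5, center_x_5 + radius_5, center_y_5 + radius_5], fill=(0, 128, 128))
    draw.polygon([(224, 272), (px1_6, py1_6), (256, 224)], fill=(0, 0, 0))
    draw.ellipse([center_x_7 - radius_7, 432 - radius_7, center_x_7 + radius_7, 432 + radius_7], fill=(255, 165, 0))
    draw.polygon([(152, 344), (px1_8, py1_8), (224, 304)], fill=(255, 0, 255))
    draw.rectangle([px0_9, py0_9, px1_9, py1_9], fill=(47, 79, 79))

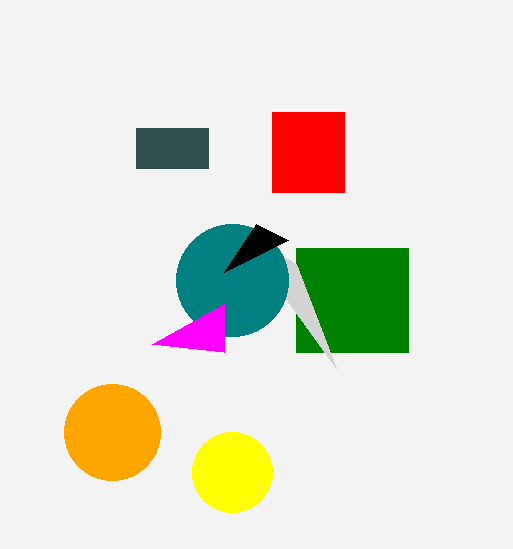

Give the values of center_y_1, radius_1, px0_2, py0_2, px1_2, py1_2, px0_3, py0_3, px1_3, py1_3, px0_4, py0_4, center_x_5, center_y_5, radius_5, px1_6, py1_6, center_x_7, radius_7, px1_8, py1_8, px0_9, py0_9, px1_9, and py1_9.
center_y_1 = 472
radius_1 = 40
px0_2 = 296
py0_2 = 248
px1_2 = 408
py1_2 = 352
px0_3 = 272
py0_3 = 112
px1_3 = 344
py1_3 = 192
px0_4 = 336
py0_4 = 368
center_x_5 = 232
center_y_5 = 280
radius_5 = 56
px1_6 = 288
py1_6 = 240
center_x_7 = 112
radius_7 = 48
px1_8 = 224
py1_8 = 352
px0_9 = 136
py0_9 = 128
px1_9 = 208
py1_9 = 168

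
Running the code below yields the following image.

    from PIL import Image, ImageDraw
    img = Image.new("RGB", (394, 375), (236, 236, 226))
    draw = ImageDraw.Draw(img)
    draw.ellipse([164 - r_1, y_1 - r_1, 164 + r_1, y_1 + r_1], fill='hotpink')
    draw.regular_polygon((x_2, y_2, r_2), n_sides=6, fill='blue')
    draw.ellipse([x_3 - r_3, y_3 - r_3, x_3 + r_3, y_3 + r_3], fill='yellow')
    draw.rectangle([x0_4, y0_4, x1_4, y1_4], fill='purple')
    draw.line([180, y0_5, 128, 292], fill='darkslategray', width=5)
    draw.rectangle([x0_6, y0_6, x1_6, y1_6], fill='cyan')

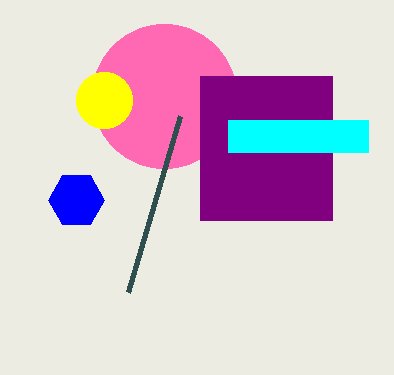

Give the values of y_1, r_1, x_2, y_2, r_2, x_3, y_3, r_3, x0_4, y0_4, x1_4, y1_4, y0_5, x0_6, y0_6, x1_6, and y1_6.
y_1 = 96
r_1 = 72
x_2 = 76
y_2 = 200
r_2 = 28
x_3 = 104
y_3 = 100
r_3 = 28
x0_4 = 200
y0_4 = 76
x1_4 = 332
y1_4 = 220
y0_5 = 116
x0_6 = 228
y0_6 = 120
x1_6 = 368
y1_6 = 152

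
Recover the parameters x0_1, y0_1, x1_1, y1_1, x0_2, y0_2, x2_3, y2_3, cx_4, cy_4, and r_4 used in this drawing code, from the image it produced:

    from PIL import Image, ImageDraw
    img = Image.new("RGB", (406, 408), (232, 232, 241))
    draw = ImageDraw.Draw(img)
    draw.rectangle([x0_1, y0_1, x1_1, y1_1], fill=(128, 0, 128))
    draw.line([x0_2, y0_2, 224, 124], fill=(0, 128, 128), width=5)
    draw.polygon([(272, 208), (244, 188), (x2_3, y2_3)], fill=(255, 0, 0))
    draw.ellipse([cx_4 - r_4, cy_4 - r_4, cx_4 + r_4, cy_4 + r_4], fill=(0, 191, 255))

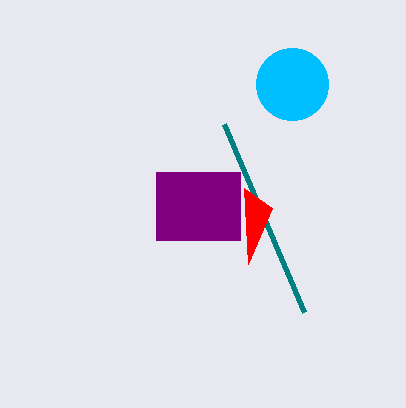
x0_1 = 156, y0_1 = 172, x1_1 = 240, y1_1 = 240, x0_2 = 304, y0_2 = 312, x2_3 = 248, y2_3 = 264, cx_4 = 292, cy_4 = 84, r_4 = 36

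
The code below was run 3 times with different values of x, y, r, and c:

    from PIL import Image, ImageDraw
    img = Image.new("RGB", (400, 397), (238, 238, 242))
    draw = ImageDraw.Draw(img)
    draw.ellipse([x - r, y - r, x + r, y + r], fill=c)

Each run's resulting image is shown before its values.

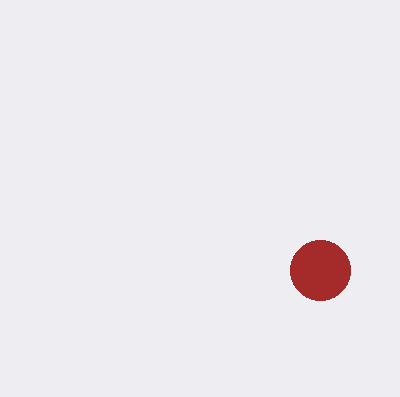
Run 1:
x = 320; y = 270; r = 30; c = 'brown'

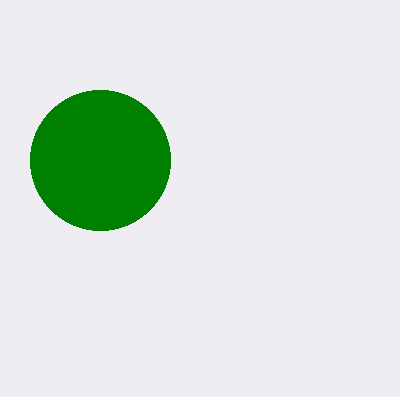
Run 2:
x = 100, y = 160, r = 70, c = 'green'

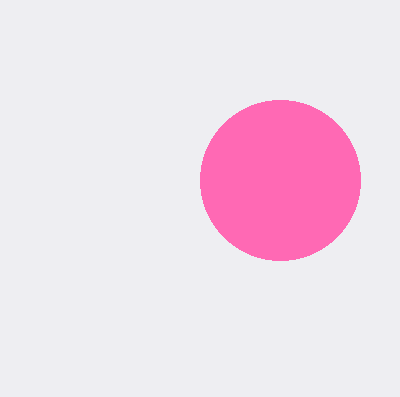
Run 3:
x = 280, y = 180, r = 80, c = 'hotpink'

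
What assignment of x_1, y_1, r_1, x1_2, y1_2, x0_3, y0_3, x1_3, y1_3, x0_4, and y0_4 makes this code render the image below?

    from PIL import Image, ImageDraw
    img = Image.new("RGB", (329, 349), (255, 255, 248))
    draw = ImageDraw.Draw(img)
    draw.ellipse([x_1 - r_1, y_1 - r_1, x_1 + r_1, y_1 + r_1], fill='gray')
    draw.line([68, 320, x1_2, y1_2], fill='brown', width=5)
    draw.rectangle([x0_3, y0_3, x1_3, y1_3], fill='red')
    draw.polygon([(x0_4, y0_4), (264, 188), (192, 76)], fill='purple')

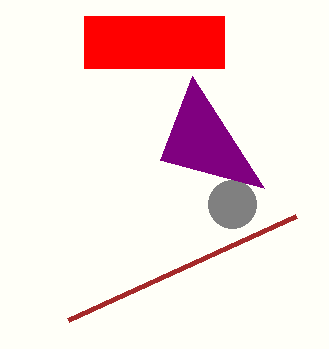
x_1 = 232; y_1 = 204; r_1 = 24; x1_2 = 296; y1_2 = 216; x0_3 = 84; y0_3 = 16; x1_3 = 224; y1_3 = 68; x0_4 = 160; y0_4 = 160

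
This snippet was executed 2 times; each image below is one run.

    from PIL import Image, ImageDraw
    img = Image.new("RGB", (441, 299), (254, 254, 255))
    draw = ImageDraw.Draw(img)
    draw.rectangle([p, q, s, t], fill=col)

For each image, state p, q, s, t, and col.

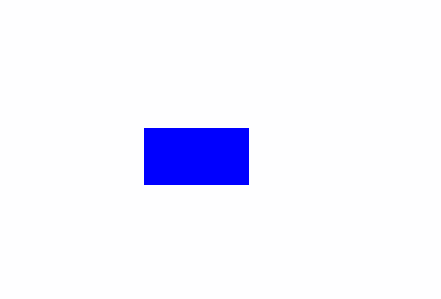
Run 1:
p = 144
q = 128
s = 248
t = 184
col = 'blue'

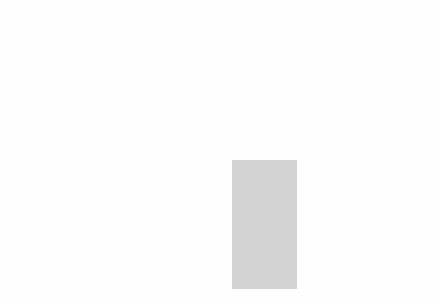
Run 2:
p = 232, q = 160, s = 296, t = 288, col = 'lightgray'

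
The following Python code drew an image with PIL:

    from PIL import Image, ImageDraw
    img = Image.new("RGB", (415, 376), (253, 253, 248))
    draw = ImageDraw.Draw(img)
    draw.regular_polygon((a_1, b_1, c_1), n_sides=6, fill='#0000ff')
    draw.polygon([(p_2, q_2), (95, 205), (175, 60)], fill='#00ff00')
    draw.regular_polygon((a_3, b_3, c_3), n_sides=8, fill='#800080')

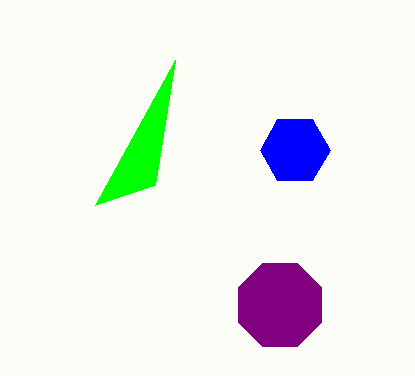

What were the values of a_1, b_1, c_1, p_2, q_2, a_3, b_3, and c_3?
a_1 = 295
b_1 = 150
c_1 = 35
p_2 = 155
q_2 = 185
a_3 = 280
b_3 = 305
c_3 = 45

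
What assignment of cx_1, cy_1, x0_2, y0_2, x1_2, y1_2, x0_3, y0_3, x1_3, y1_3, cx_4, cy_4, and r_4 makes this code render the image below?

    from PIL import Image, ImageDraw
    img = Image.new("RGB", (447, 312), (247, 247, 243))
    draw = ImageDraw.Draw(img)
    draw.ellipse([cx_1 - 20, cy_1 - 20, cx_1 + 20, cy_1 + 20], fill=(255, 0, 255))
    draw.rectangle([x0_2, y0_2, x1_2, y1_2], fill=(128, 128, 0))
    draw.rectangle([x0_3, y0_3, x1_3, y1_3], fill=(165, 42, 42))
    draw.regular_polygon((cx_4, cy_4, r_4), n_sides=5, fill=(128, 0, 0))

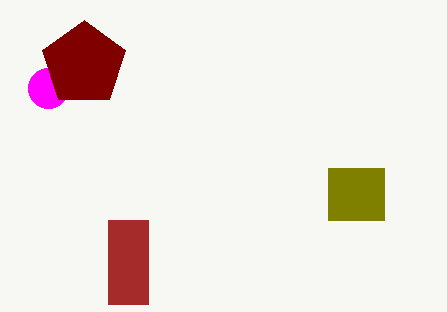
cx_1 = 48
cy_1 = 88
x0_2 = 328
y0_2 = 168
x1_2 = 384
y1_2 = 220
x0_3 = 108
y0_3 = 220
x1_3 = 148
y1_3 = 304
cx_4 = 84
cy_4 = 64
r_4 = 44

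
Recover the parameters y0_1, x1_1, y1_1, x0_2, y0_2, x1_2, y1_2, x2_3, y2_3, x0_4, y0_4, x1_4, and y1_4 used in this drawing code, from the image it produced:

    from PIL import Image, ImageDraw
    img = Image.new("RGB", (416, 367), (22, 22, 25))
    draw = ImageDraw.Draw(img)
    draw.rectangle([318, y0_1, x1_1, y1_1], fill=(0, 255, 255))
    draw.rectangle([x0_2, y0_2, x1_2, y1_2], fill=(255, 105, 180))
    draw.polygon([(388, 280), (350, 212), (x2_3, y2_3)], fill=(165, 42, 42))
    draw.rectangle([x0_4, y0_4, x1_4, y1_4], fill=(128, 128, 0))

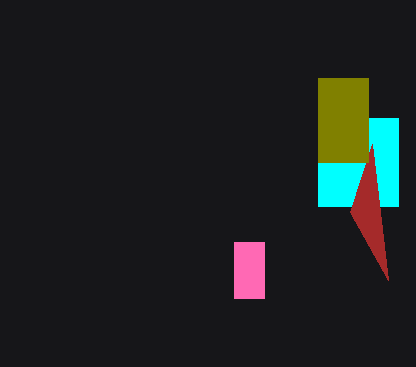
y0_1 = 118, x1_1 = 398, y1_1 = 206, x0_2 = 234, y0_2 = 242, x1_2 = 264, y1_2 = 298, x2_3 = 372, y2_3 = 144, x0_4 = 318, y0_4 = 78, x1_4 = 368, y1_4 = 162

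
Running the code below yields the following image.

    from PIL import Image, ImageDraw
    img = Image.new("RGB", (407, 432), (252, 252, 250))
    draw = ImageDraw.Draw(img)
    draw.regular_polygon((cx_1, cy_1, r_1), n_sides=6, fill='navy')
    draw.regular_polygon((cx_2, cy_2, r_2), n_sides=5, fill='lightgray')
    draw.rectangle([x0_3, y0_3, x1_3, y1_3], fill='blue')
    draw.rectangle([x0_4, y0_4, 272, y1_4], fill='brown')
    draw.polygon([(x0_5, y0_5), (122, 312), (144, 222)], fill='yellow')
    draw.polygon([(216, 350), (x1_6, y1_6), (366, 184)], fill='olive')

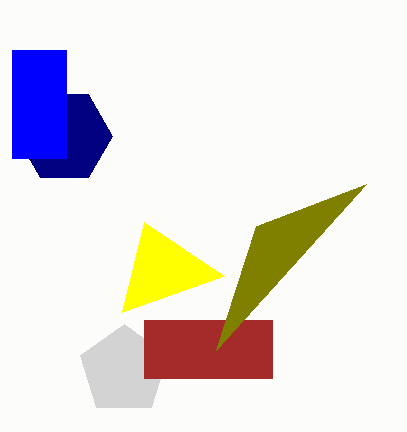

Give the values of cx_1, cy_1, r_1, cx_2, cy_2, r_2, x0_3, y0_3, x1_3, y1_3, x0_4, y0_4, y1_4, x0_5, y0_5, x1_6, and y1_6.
cx_1 = 64; cy_1 = 136; r_1 = 48; cx_2 = 124; cy_2 = 370; r_2 = 46; x0_3 = 12; y0_3 = 50; x1_3 = 66; y1_3 = 158; x0_4 = 144; y0_4 = 320; y1_4 = 378; x0_5 = 224; y0_5 = 276; x1_6 = 256; y1_6 = 226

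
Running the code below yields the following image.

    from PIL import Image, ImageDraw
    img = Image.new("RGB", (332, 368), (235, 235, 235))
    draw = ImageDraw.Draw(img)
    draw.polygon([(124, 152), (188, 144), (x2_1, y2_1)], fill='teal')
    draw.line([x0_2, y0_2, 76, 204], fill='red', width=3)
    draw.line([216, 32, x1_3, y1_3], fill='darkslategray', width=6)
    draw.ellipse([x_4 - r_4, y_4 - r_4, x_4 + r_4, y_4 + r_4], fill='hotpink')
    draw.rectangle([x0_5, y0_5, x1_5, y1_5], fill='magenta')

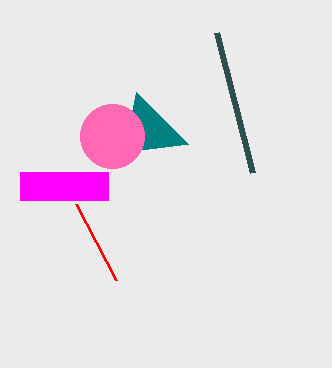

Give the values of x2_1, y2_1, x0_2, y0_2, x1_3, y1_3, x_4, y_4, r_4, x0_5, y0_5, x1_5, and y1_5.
x2_1 = 136; y2_1 = 92; x0_2 = 116; y0_2 = 280; x1_3 = 252; y1_3 = 172; x_4 = 112; y_4 = 136; r_4 = 32; x0_5 = 20; y0_5 = 172; x1_5 = 108; y1_5 = 200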